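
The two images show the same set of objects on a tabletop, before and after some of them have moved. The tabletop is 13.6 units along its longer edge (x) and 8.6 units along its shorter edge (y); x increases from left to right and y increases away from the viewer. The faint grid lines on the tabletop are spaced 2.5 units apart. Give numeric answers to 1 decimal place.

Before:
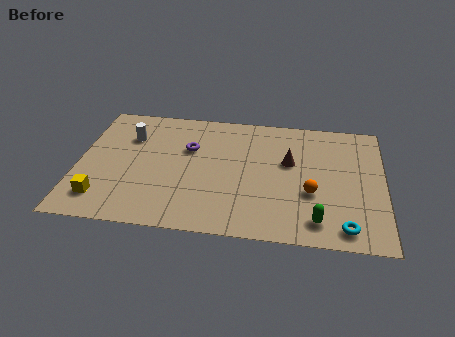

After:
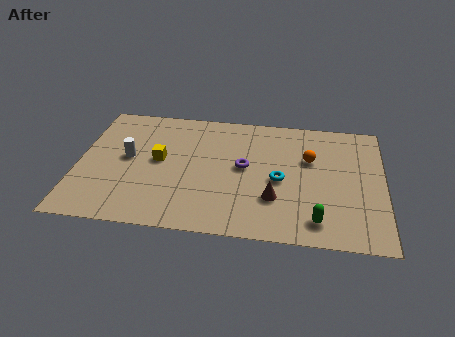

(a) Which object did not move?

the green capsule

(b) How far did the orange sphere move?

2.3

The orange sphere was near (10.4, 3.2) before and (10.3, 5.5) after, so it travelled √(0.1² + 2.3²) ≈ 2.3 units.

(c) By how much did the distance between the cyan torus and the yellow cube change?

-5.3

Before: roughly 10.7 units apart; after: 5.4. That's 5.3 units closer together.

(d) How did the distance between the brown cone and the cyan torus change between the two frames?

-3.5

The distance was about 4.8 in the first image and 1.3 in the second, so they moved 3.5 units closer together.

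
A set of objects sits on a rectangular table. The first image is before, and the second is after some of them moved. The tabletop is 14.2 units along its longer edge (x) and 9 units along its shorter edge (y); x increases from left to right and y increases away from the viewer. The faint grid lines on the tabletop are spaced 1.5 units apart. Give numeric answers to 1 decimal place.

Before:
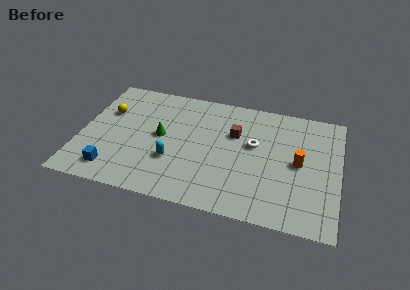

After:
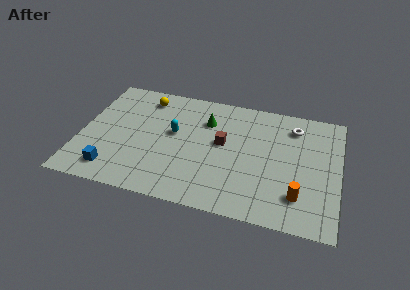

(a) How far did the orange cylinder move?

2.4

From (12.0, 4.5) to (12.1, 2.1), the orange cylinder covered √(0.1² + 2.4²) ≈ 2.4 units.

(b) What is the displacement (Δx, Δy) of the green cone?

(2.4, 1.8)

The green cone started near (4.4, 4.7) and ended near (6.8, 6.5).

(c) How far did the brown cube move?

1.1

The brown cube was near (8.4, 5.9) before and (7.8, 5.0) after, so it travelled √(0.6² + 0.9²) ≈ 1.1 units.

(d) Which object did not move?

the blue cube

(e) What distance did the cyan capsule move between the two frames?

2.1

From (5.2, 3.0) to (5.1, 5.1), the cyan capsule covered √(0.1² + 2.1²) ≈ 2.1 units.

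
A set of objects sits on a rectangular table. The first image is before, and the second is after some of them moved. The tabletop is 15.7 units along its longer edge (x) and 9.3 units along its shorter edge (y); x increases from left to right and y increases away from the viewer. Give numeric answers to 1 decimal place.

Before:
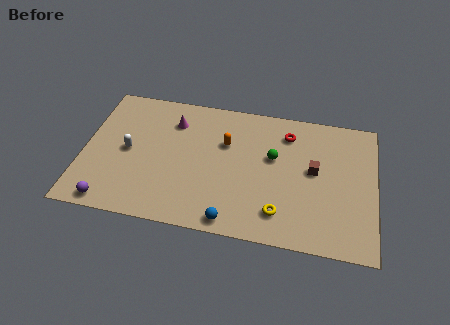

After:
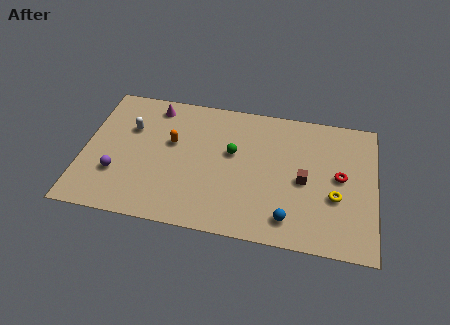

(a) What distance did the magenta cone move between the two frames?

1.4

From (4.7, 7.1) to (3.6, 8.0), the magenta cone covered √(1.1² + 0.9²) ≈ 1.4 units.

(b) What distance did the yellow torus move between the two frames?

3.3

The yellow torus moved from about (10.7, 1.9) to (13.6, 3.5), a distance of √(2.9² + 1.6²) ≈ 3.3.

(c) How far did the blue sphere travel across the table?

3.1

The blue sphere was near (8.2, 0.9) before and (11.2, 1.6) after, so it travelled √(3.0² + 0.7²) ≈ 3.1 units.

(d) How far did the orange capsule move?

2.9

The orange capsule was near (7.6, 6.1) before and (4.7, 5.6) after, so it travelled √(2.9² + 0.5²) ≈ 2.9 units.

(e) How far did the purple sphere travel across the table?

2.0

The purple sphere was near (1.7, 0.9) before and (1.9, 2.9) after, so it travelled √(0.2² + 2.0²) ≈ 2.0 units.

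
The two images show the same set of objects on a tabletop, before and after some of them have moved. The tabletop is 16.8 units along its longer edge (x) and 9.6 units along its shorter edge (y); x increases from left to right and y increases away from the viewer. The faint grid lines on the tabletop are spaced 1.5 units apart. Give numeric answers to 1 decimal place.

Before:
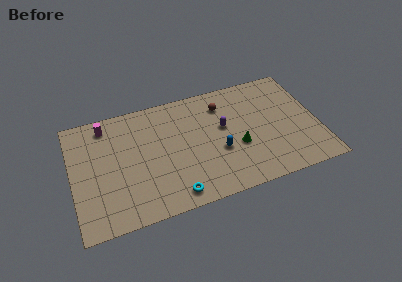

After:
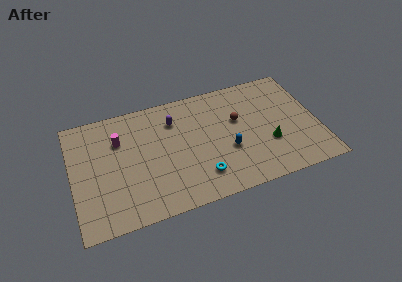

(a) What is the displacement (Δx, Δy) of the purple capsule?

(-3.3, 1.6)

The purple capsule started near (10.4, 5.6) and ended near (7.1, 7.2).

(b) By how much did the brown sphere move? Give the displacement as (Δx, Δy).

(0.9, -1.6)

From the two frames, the brown sphere sits at roughly (10.5, 7.5) before and (11.4, 5.9) after.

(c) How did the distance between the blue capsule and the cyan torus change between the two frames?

-1.6

The distance was about 4.1 in the first image and 2.5 in the second, so they moved 1.6 units closer together.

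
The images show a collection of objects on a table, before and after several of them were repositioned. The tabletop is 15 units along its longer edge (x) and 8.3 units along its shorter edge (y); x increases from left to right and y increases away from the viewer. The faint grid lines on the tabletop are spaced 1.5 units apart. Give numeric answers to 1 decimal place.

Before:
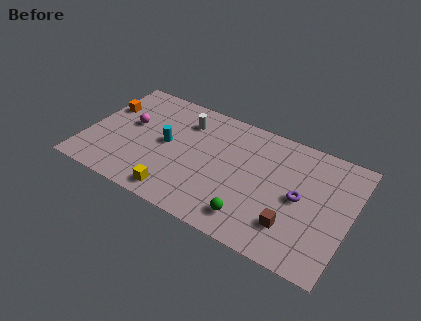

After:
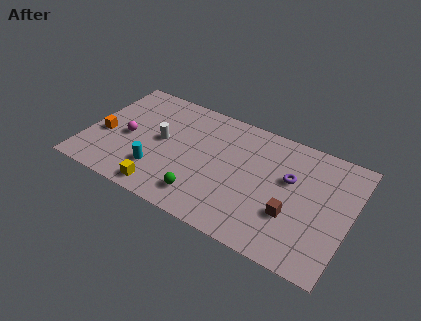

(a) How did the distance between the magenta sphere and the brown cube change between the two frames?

-0.4

They were about 10.1 units apart before and 9.7 after — 0.4 units closer together.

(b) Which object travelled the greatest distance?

the green sphere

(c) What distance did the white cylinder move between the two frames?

2.3

The white cylinder moved from about (5.3, 6.4) to (4.2, 4.4), a distance of √(1.1² + 2.0²) ≈ 2.3.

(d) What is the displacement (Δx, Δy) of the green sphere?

(-2.8, 0.1)

The green sphere was at about (9.8, 1.5) and moved to about (7.0, 1.6).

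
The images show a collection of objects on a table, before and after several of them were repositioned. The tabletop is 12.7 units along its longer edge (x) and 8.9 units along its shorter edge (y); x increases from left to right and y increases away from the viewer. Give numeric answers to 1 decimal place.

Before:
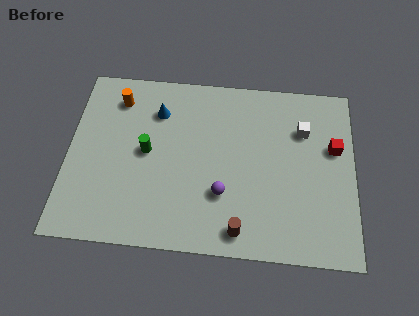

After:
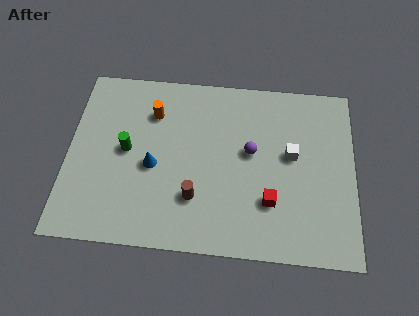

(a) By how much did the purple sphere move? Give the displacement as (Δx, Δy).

(1.2, 2.2)

The purple sphere was at about (6.9, 2.8) and moved to about (8.1, 5.0).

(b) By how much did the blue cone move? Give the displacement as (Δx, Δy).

(-0.1, -2.8)

From the two frames, the blue cone sits at roughly (3.9, 6.7) before and (3.8, 3.9) after.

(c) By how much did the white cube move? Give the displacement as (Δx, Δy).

(-0.5, -1.3)

From the two frames, the white cube sits at roughly (10.4, 6.3) before and (9.9, 5.0) after.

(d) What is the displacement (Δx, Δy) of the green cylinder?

(-0.9, 0.0)

The green cylinder was at about (3.5, 4.6) and moved to about (2.6, 4.6).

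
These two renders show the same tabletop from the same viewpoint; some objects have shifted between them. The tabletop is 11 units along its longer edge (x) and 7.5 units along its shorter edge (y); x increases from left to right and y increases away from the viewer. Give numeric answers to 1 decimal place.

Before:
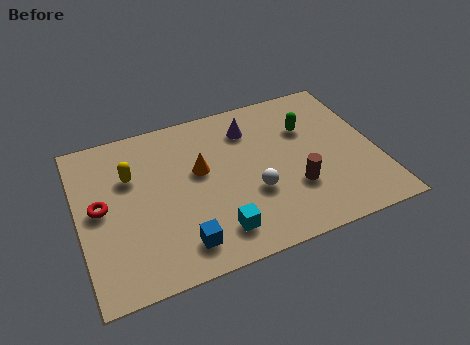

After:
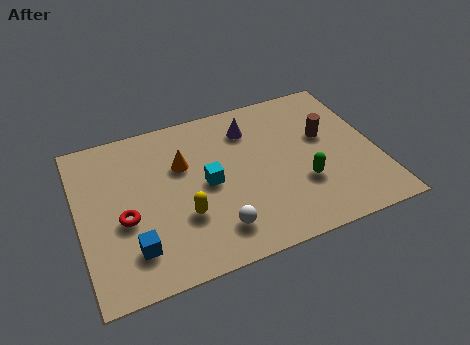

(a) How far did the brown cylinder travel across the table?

2.5

From (7.8, 2.4) to (9.2, 4.5), the brown cylinder covered √(1.4² + 2.1²) ≈ 2.5 units.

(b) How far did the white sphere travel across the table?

1.9

The white sphere moved from about (6.3, 2.7) to (4.8, 1.5), a distance of √(1.5² + 1.2²) ≈ 1.9.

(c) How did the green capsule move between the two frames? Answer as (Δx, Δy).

(-0.5, -2.6)

The green capsule was at about (8.6, 5.1) and moved to about (8.1, 2.5).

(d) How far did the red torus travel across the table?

1.1

From (0.8, 3.9) to (1.6, 3.1), the red torus covered √(0.8² + 0.8²) ≈ 1.1 units.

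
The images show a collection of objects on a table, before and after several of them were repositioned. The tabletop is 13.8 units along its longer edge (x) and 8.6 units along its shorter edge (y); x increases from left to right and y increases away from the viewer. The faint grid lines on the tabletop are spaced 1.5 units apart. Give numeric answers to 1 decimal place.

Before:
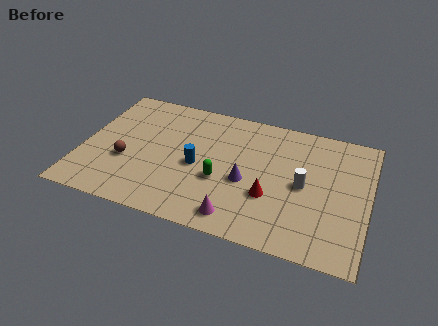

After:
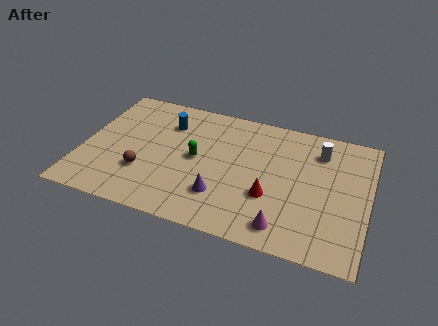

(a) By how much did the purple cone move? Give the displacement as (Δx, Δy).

(-1.1, -1.3)

From the two frames, the purple cone sits at roughly (8.0, 3.6) before and (6.9, 2.3) after.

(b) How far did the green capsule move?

1.7

From (6.8, 3.3) to (5.5, 4.4), the green capsule covered √(1.3² + 1.1²) ≈ 1.7 units.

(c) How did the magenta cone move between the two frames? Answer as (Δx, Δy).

(2.2, 0.1)

The magenta cone was at about (7.8, 1.2) and moved to about (10.0, 1.3).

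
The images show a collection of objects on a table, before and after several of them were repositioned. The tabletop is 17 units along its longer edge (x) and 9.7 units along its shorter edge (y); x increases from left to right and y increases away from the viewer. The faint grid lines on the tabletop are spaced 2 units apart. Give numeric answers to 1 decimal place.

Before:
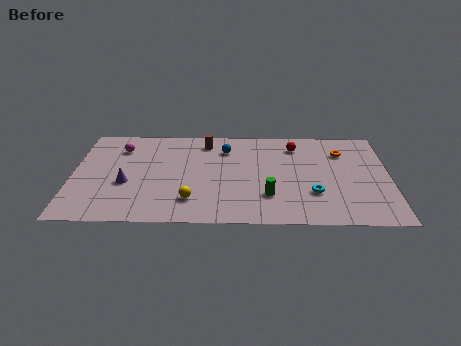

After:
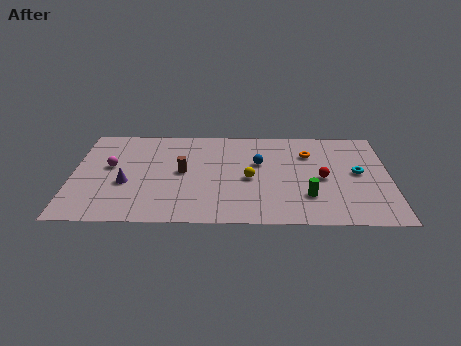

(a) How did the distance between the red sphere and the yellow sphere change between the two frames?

-4.0

They were about 7.9 units apart before and 3.9 after — 4.0 units closer together.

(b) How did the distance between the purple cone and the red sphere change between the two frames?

+0.6

They were about 9.9 units apart before and 10.5 after — 0.6 units further apart.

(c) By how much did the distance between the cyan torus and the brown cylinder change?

+1.7

The distance was about 7.7 in the first image and 9.4 in the second, so they moved 1.7 units further apart.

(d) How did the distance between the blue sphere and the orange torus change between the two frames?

-3.4

Before: roughly 6.3 units apart; after: 2.9. That's 3.4 units closer together.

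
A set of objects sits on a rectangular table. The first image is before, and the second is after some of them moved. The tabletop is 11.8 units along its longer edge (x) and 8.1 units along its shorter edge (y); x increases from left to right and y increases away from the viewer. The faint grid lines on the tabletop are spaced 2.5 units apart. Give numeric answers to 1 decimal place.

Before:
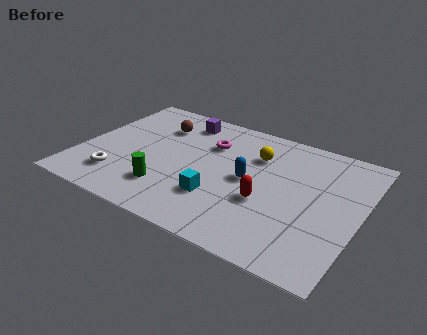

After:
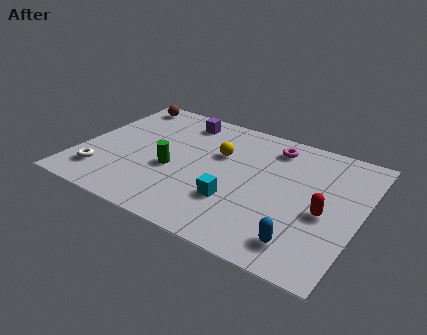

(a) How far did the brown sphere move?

2.1

From (2.9, 6.0) to (1.1, 7.1), the brown sphere covered √(1.8² + 1.1²) ≈ 2.1 units.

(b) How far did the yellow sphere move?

1.6

From (7.2, 5.8) to (5.7, 5.2), the yellow sphere covered √(1.5² + 0.6²) ≈ 1.6 units.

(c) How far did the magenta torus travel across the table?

2.8

The magenta torus moved from about (5.2, 5.7) to (7.8, 6.7), a distance of √(2.6² + 1.0²) ≈ 2.8.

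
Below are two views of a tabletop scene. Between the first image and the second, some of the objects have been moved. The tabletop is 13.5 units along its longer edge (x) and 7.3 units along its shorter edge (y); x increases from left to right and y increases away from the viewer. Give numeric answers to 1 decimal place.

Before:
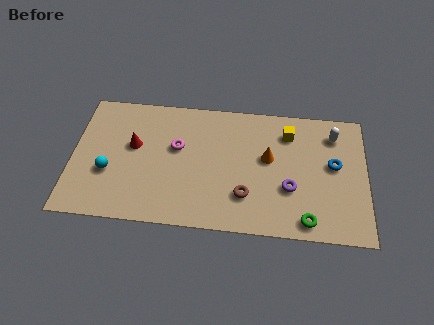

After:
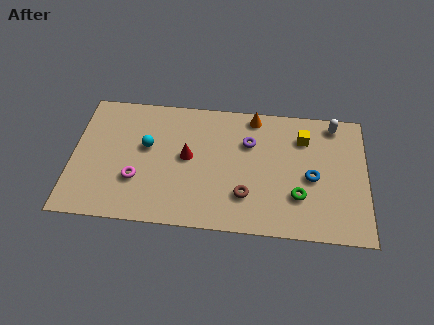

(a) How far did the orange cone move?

2.4

The orange cone was near (9.0, 4.2) before and (8.3, 6.5) after, so it travelled √(0.7² + 2.3²) ≈ 2.4 units.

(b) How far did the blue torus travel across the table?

1.3

From (12.0, 4.1) to (11.0, 3.3), the blue torus covered √(1.0² + 0.8²) ≈ 1.3 units.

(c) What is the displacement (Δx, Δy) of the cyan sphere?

(1.7, 1.6)

The cyan sphere started near (1.7, 2.7) and ended near (3.4, 4.3).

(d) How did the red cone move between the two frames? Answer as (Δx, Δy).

(2.5, -0.4)

The red cone was at about (2.8, 4.3) and moved to about (5.3, 3.9).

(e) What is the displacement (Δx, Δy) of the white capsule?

(0.0, 0.6)

The white capsule was at about (12.0, 5.8) and moved to about (12.0, 6.4).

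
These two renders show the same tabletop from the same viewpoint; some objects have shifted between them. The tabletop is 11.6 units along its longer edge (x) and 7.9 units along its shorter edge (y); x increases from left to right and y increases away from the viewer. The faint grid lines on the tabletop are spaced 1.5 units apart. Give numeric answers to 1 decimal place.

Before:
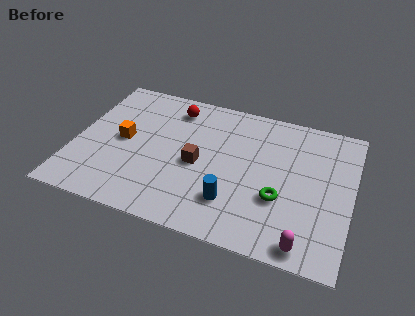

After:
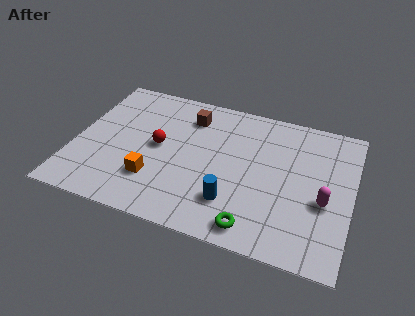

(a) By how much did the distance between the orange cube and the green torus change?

-2.3

They were about 6.8 units apart before and 4.5 after — 2.3 units closer together.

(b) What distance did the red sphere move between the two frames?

2.4

The red sphere was near (3.9, 6.5) before and (3.5, 4.1) after, so it travelled √(0.4² + 2.4²) ≈ 2.4 units.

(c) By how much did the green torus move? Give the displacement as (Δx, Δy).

(-0.9, -1.8)

The green torus started near (8.7, 2.8) and ended near (7.8, 1.0).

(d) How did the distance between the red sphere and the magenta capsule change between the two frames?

-1.2

Before: roughly 8.3 units apart; after: 7.1. That's 1.2 units closer together.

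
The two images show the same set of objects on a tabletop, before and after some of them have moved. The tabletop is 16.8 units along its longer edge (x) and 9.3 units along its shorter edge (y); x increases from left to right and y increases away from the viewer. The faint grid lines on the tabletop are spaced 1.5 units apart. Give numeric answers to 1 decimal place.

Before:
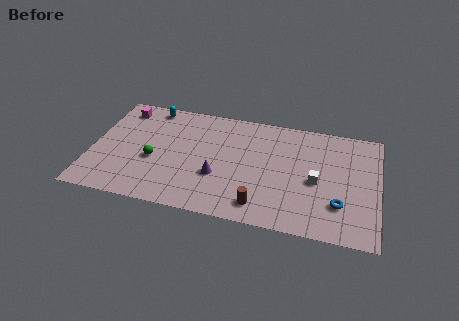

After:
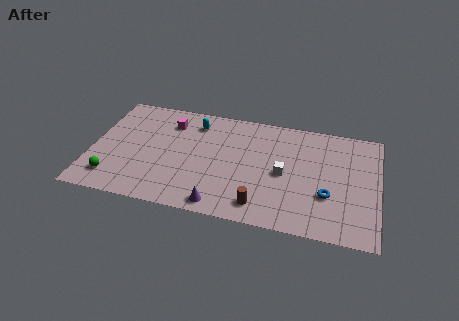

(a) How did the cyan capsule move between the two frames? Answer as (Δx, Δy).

(2.7, -0.8)

The cyan capsule started near (3.2, 8.3) and ended near (5.9, 7.5).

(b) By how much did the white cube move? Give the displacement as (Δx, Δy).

(-1.9, 0.2)

The white cube started near (13.2, 4.2) and ended near (11.3, 4.4).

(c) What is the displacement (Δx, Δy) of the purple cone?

(0.3, -2.3)

The purple cone started near (7.5, 3.3) and ended near (7.8, 1.0).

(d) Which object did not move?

the brown cylinder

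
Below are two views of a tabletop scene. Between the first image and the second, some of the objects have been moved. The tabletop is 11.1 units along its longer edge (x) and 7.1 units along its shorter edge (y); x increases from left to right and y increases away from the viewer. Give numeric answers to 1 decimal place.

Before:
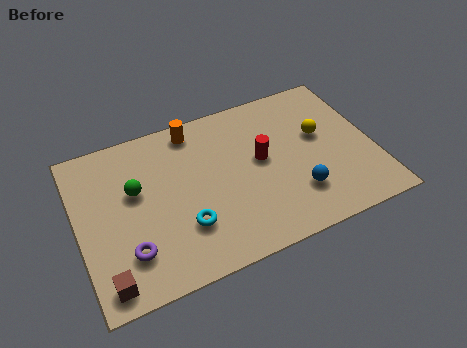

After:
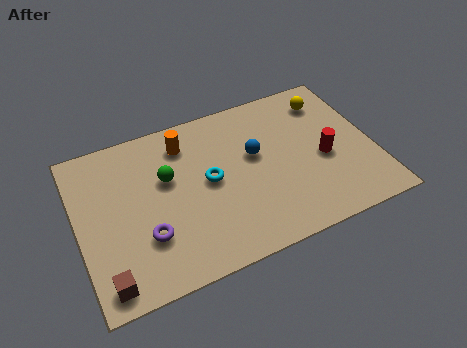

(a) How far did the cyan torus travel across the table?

1.9

The cyan torus was near (3.8, 2.1) before and (4.9, 3.7) after, so it travelled √(1.1² + 1.6²) ≈ 1.9 units.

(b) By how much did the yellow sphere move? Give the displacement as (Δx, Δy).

(0.5, 1.5)

From the two frames, the yellow sphere sits at roughly (9.2, 4.2) before and (9.7, 5.7) after.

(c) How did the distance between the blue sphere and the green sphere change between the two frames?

-3.0

The distance was about 6.3 in the first image and 3.3 in the second, so they moved 3.0 units closer together.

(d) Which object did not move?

the brown cube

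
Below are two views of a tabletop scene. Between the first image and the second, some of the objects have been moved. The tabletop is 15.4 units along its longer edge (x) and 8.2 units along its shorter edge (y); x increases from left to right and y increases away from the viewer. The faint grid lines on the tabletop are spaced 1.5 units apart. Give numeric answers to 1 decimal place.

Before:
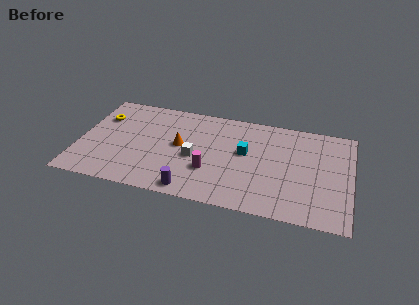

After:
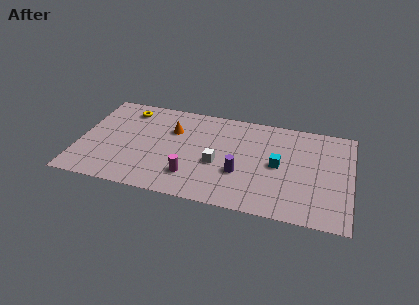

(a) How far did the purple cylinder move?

3.3

The purple cylinder was near (6.6, 0.9) before and (9.2, 2.9) after, so it travelled √(2.6² + 2.0²) ≈ 3.3 units.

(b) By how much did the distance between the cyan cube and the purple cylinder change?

-2.3

They were about 4.7 units apart before and 2.4 after — 2.3 units closer together.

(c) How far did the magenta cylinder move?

1.2

The magenta cylinder was near (7.5, 2.7) before and (6.5, 2.0) after, so it travelled √(1.0² + 0.7²) ≈ 1.2 units.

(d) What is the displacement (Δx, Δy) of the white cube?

(1.3, -0.2)

From the two frames, the white cube sits at roughly (6.6, 3.6) before and (7.9, 3.4) after.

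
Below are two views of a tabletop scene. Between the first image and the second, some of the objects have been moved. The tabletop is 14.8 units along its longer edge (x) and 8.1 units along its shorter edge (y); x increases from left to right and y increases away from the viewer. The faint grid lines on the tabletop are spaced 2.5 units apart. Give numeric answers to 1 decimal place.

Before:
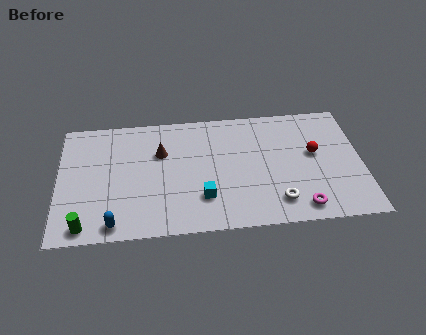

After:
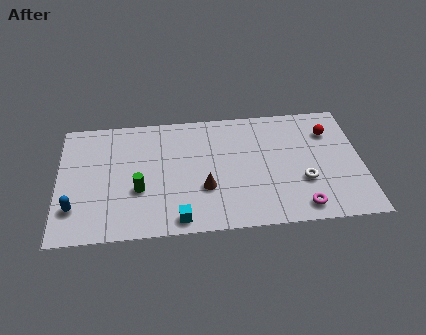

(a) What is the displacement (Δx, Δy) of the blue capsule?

(-1.9, 1.2)

The blue capsule was at about (2.7, 0.9) and moved to about (0.8, 2.1).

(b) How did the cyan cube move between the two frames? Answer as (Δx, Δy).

(-1.2, -1.3)

The cyan cube was at about (7.0, 2.2) and moved to about (5.8, 0.9).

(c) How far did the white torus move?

1.8

The white torus was near (10.6, 1.6) before and (11.9, 2.8) after, so it travelled √(1.3² + 1.2²) ≈ 1.8 units.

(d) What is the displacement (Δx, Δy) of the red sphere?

(0.8, 1.4)

The red sphere started near (12.5, 4.6) and ended near (13.3, 6.0).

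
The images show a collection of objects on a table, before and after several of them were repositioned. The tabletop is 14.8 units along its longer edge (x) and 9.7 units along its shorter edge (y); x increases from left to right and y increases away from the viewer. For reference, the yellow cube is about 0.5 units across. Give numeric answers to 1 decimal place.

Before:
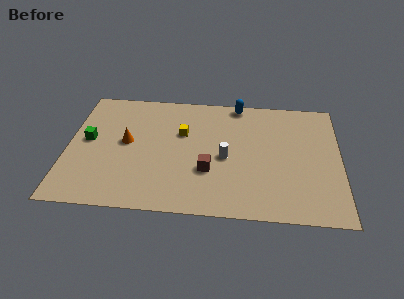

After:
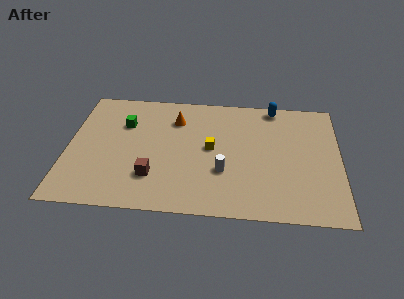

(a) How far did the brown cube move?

3.1

The brown cube was near (7.7, 3.3) before and (4.7, 2.6) after, so it travelled √(3.0² + 0.7²) ≈ 3.1 units.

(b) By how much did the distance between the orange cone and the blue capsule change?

-1.4

They were about 7.0 units apart before and 5.6 after — 1.4 units closer together.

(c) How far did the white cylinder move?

1.1

The white cylinder moved from about (8.6, 4.4) to (8.5, 3.3), a distance of √(0.1² + 1.1²) ≈ 1.1.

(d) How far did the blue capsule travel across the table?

2.0

The blue capsule moved from about (9.2, 8.9) to (11.2, 8.8), a distance of √(2.0² + 0.1²) ≈ 2.0.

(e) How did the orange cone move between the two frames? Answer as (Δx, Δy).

(2.6, 2.1)

The orange cone started near (3.2, 5.2) and ended near (5.8, 7.3).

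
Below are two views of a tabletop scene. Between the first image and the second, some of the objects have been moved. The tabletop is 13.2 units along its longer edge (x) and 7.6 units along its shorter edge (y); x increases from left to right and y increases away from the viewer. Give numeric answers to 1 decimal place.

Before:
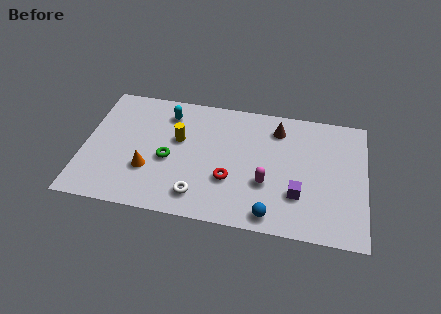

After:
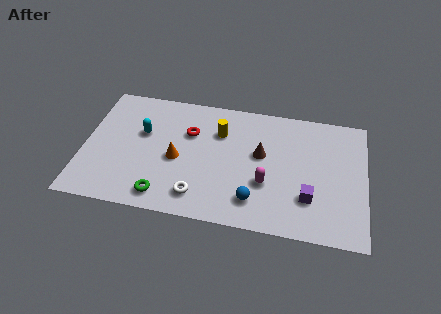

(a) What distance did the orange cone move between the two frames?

1.6

The orange cone moved from about (3.1, 2.5) to (4.4, 3.4), a distance of √(1.3² + 0.9²) ≈ 1.6.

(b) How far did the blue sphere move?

1.1

The blue sphere was near (8.9, 0.9) before and (8.1, 1.6) after, so it travelled √(0.8² + 0.7²) ≈ 1.1 units.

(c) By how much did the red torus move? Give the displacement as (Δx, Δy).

(-2.0, 2.5)

From the two frames, the red torus sits at roughly (6.9, 2.6) before and (4.9, 5.1) after.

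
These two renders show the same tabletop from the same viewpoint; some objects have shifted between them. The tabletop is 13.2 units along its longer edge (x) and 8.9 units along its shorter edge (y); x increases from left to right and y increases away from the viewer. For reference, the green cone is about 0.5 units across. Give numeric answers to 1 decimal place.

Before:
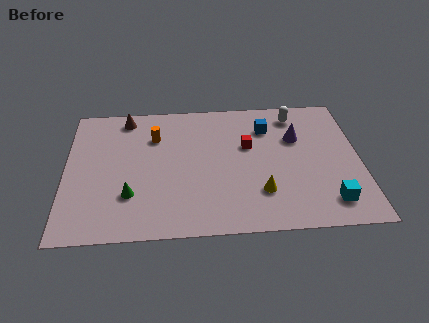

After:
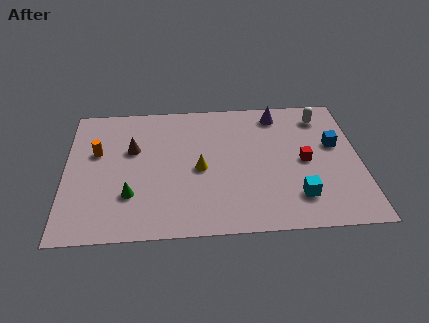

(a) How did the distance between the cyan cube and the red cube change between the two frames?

-2.9

The distance was about 5.2 in the first image and 2.3 in the second, so they moved 2.9 units closer together.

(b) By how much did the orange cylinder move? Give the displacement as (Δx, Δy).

(-2.6, -0.9)

The orange cylinder was at about (4.0, 6.4) and moved to about (1.4, 5.5).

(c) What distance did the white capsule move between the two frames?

1.2

The white capsule moved from about (10.4, 7.5) to (11.6, 7.3), a distance of √(1.2² + 0.2²) ≈ 1.2.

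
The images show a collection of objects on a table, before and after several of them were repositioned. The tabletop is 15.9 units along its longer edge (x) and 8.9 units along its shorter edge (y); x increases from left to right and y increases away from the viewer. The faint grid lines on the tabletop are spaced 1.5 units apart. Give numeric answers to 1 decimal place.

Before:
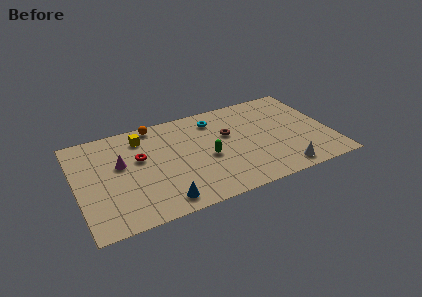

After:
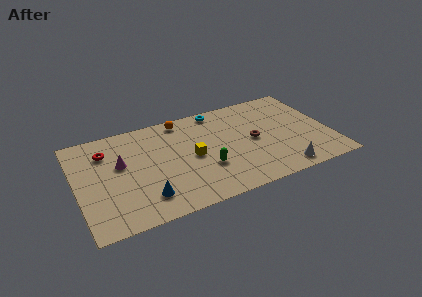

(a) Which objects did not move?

the white cone and the magenta cone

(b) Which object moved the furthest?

the yellow cube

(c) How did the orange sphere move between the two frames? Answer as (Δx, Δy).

(1.7, -0.2)

From the two frames, the orange sphere sits at roughly (5.2, 8.1) before and (6.9, 7.9) after.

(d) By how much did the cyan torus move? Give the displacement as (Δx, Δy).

(0.3, 0.8)

The cyan torus was at about (8.9, 7.2) and moved to about (9.2, 8.0).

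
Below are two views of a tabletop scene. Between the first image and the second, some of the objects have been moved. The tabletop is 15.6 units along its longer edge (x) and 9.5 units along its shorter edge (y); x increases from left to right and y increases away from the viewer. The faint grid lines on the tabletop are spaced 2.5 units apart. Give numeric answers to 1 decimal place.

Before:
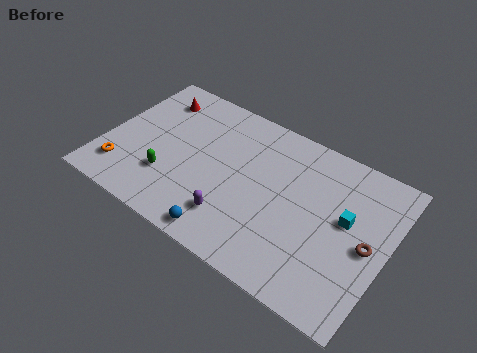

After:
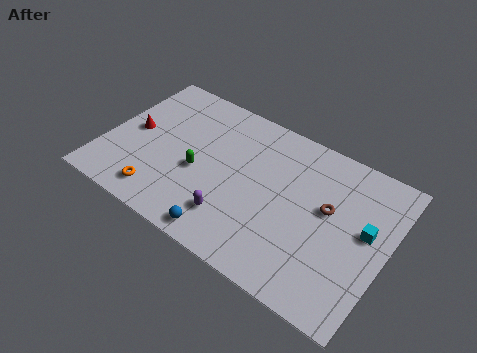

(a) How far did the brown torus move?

2.5

The brown torus was near (14.6, 4.5) before and (12.3, 5.5) after, so it travelled √(2.3² + 1.0²) ≈ 2.5 units.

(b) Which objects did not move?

the purple capsule and the blue sphere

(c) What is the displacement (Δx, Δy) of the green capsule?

(1.5, 1.2)

The green capsule was at about (3.8, 2.8) and moved to about (5.3, 4.0).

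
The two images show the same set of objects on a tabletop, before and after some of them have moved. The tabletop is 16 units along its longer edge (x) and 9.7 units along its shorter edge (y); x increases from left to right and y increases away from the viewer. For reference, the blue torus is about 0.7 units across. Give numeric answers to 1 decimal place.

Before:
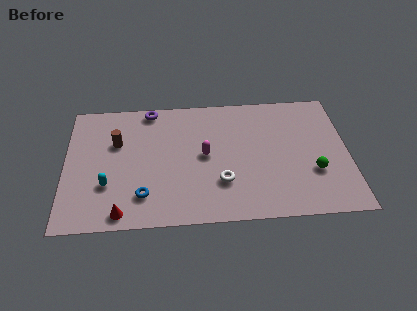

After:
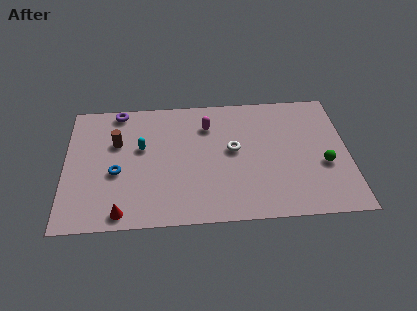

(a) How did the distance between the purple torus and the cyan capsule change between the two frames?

-2.9

The distance was about 6.2 in the first image and 3.3 in the second, so they moved 2.9 units closer together.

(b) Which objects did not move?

the brown cylinder and the red cone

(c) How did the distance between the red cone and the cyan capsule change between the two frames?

+2.7

Before: roughly 2.2 units apart; after: 4.9. That's 2.7 units further apart.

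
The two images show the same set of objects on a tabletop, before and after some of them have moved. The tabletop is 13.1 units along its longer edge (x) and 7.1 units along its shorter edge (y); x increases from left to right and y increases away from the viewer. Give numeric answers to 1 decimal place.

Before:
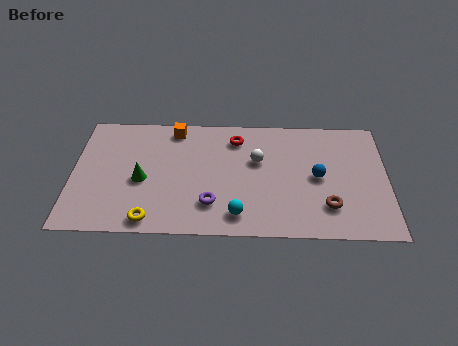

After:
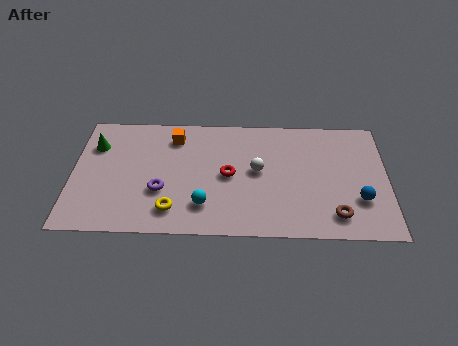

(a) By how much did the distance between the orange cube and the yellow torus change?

-1.2

Before: roughly 5.5 units apart; after: 4.3. That's 1.2 units closer together.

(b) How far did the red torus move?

2.2

The red torus was near (6.8, 5.7) before and (6.5, 3.5) after, so it travelled √(0.3² + 2.2²) ≈ 2.2 units.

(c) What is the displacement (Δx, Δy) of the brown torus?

(0.3, -0.5)

The brown torus was at about (10.6, 1.8) and moved to about (10.9, 1.3).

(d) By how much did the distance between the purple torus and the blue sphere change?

+3.5

Before: roughly 4.7 units apart; after: 8.2. That's 3.5 units further apart.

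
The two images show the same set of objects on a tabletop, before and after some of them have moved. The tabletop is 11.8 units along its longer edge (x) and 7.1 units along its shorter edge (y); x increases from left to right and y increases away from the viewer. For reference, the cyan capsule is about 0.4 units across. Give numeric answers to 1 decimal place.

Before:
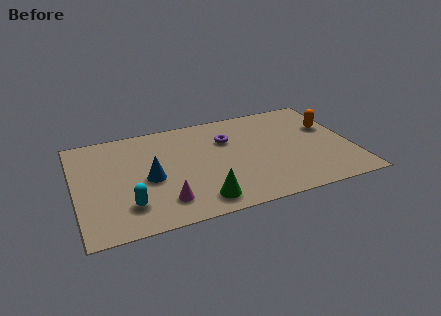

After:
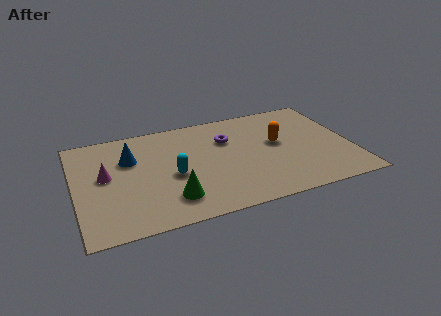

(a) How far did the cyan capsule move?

2.4

From (2.1, 1.7) to (4.1, 3.1), the cyan capsule covered √(2.0² + 1.4²) ≈ 2.4 units.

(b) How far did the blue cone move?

1.7

From (3.1, 3.2) to (2.4, 4.8), the blue cone covered √(0.7² + 1.6²) ≈ 1.7 units.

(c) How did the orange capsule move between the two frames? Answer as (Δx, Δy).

(-2.3, -0.5)

From the two frames, the orange capsule sits at roughly (11.0, 4.5) before and (8.7, 4.0) after.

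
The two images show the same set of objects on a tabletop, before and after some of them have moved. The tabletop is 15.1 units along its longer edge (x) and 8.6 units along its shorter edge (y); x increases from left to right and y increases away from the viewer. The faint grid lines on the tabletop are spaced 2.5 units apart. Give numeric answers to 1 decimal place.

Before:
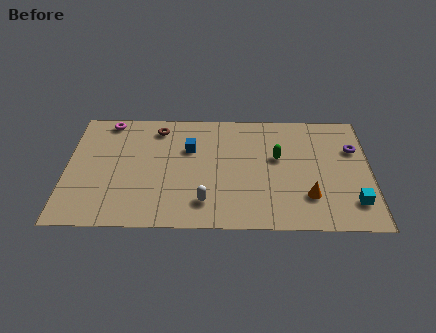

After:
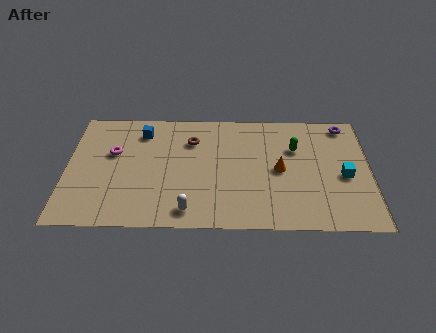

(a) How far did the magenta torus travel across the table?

2.4

From (2.0, 7.7) to (2.3, 5.3), the magenta torus covered √(0.3² + 2.4²) ≈ 2.4 units.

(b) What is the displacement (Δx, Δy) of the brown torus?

(1.7, -0.9)

From the two frames, the brown torus sits at roughly (4.5, 7.2) before and (6.2, 6.3) after.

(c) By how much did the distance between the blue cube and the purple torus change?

+2.0

Before: roughly 8.2 units apart; after: 10.2. That's 2.0 units further apart.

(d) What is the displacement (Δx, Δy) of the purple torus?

(-0.4, 1.8)

The purple torus started near (14.3, 5.8) and ended near (13.9, 7.6).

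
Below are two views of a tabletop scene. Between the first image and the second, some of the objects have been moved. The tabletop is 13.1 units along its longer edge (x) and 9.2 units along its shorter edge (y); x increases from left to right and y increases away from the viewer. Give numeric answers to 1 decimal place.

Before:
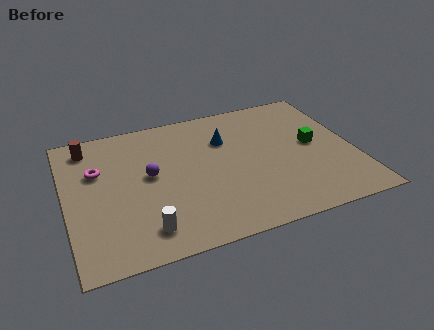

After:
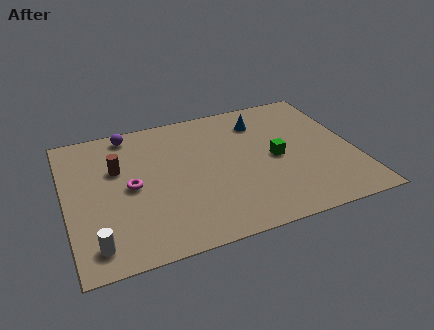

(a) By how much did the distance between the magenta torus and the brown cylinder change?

-0.3

Before: roughly 1.8 units apart; after: 1.5. That's 0.3 units closer together.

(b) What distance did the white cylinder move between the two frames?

2.2

The white cylinder was near (3.3, 1.6) before and (1.1, 1.4) after, so it travelled √(2.2² + 0.2²) ≈ 2.2 units.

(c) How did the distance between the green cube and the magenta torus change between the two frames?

-3.3

The distance was about 9.9 in the first image and 6.6 in the second, so they moved 3.3 units closer together.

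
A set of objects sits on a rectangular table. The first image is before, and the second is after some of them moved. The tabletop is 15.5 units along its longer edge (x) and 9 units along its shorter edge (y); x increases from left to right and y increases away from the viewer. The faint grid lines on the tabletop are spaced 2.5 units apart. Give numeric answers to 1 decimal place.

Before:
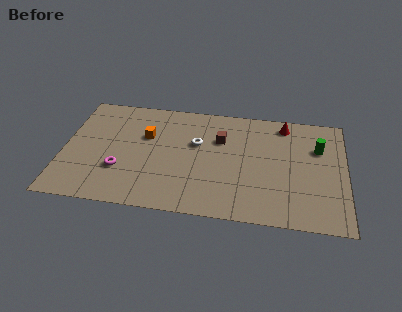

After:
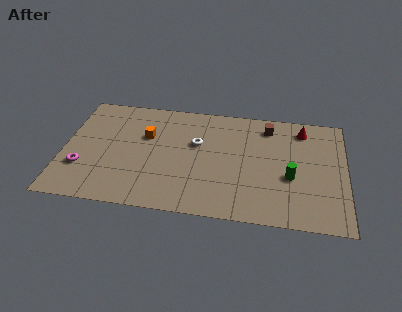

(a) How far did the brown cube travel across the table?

3.0

The brown cube was near (8.6, 6.1) before and (11.2, 7.5) after, so it travelled √(2.6² + 1.4²) ≈ 3.0 units.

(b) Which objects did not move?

the white torus and the orange cube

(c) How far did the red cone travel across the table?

1.0

From (12.1, 7.8) to (13.1, 7.5), the red cone covered √(1.0² + 0.3²) ≈ 1.0 units.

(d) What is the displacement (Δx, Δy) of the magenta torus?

(-2.1, -0.1)

The magenta torus was at about (3.2, 2.9) and moved to about (1.1, 2.8).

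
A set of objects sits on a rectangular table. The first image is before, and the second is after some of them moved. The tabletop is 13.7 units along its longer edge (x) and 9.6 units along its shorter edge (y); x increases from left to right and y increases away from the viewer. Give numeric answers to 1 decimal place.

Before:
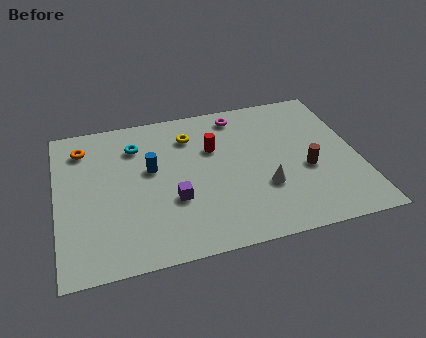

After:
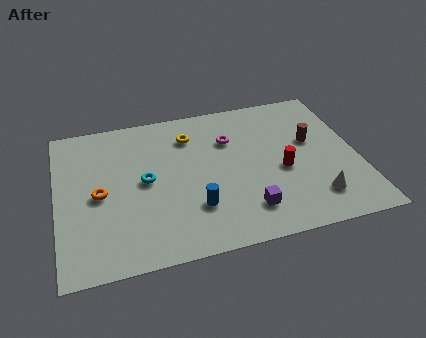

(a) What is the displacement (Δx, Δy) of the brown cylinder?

(0.4, 1.8)

From the two frames, the brown cylinder sits at roughly (11.3, 3.9) before and (11.7, 5.7) after.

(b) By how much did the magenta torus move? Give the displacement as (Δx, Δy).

(-0.5, -1.6)

The magenta torus was at about (8.5, 8.3) and moved to about (8.0, 6.7).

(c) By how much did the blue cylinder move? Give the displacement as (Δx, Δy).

(1.8, -2.9)

The blue cylinder was at about (4.3, 5.6) and moved to about (6.1, 2.7).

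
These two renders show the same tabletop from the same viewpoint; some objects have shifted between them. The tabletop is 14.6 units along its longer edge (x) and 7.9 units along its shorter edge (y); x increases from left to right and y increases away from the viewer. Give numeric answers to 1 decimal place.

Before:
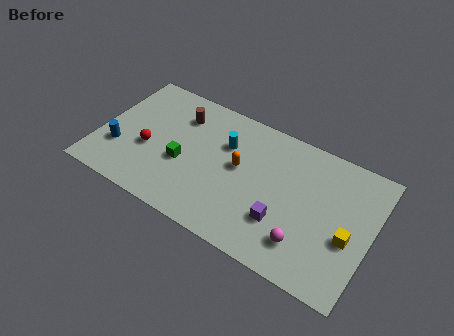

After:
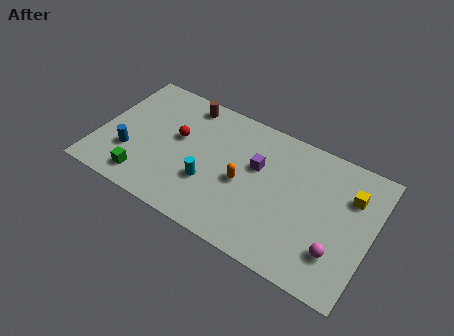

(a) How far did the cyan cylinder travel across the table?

2.7

The cyan cylinder moved from about (6.6, 5.4) to (6.1, 2.7), a distance of √(0.5² + 2.7²) ≈ 2.7.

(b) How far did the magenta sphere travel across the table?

1.6

The magenta sphere was near (11.4, 1.8) before and (13.0, 2.1) after, so it travelled √(1.6² + 0.3²) ≈ 1.6 units.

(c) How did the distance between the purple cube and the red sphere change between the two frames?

-3.1

Before: roughly 7.4 units apart; after: 4.3. That's 3.1 units closer together.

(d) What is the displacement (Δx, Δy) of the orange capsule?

(0.3, -0.8)

The orange capsule was at about (7.5, 4.4) and moved to about (7.8, 3.6).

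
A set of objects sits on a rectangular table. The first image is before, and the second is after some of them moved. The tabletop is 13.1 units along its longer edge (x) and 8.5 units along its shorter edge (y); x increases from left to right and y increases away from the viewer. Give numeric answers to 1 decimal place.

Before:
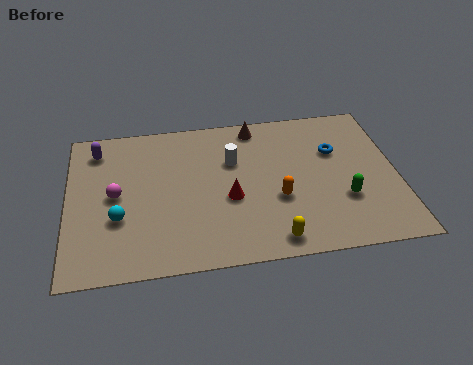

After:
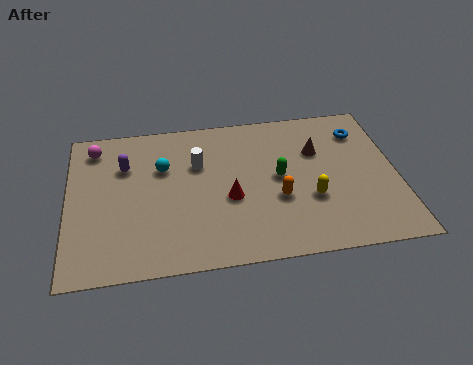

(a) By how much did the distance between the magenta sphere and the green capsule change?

-1.3

They were about 9.1 units apart before and 7.8 after — 1.3 units closer together.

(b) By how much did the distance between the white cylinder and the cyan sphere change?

-3.9

The distance was about 5.3 in the first image and 1.4 in the second, so they moved 3.9 units closer together.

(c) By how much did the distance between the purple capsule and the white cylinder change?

-2.7

They were about 5.6 units apart before and 2.9 after — 2.7 units closer together.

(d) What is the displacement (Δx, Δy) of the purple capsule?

(1.1, -1.1)

The purple capsule was at about (1.2, 7.0) and moved to about (2.3, 5.9).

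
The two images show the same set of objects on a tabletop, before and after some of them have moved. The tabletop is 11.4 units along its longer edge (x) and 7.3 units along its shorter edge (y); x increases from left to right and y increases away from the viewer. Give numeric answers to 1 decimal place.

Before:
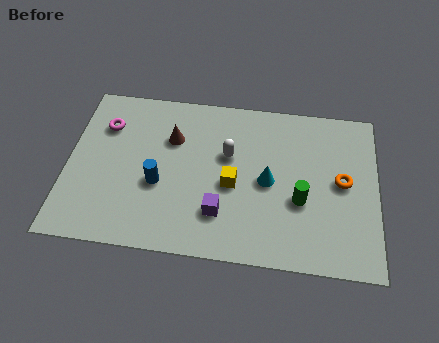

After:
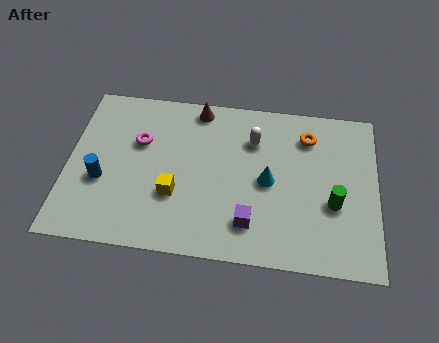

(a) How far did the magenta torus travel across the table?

1.4

The magenta torus was near (1.3, 5.3) before and (2.6, 4.7) after, so it travelled √(1.3² + 0.6²) ≈ 1.4 units.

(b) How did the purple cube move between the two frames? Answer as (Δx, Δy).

(1.1, -0.3)

From the two frames, the purple cube sits at roughly (5.7, 1.9) before and (6.8, 1.6) after.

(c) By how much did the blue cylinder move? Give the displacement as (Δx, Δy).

(-2.1, -0.1)

From the two frames, the blue cylinder sits at roughly (3.4, 2.9) before and (1.3, 2.8) after.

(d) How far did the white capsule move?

1.2

The white capsule moved from about (5.9, 4.5) to (6.8, 5.3), a distance of √(0.9² + 0.8²) ≈ 1.2.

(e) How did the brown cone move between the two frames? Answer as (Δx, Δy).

(0.9, 1.5)

The brown cone started near (3.8, 5.0) and ended near (4.7, 6.5).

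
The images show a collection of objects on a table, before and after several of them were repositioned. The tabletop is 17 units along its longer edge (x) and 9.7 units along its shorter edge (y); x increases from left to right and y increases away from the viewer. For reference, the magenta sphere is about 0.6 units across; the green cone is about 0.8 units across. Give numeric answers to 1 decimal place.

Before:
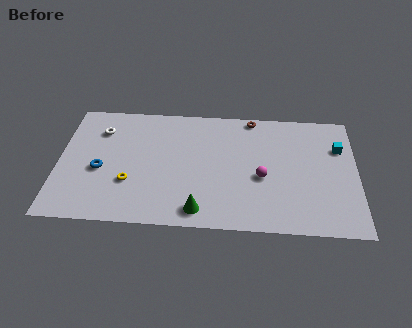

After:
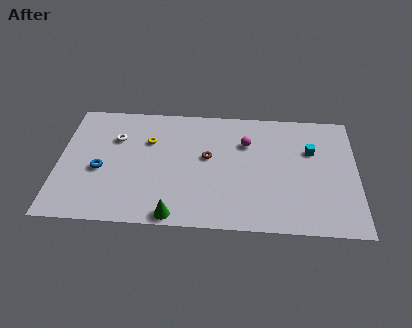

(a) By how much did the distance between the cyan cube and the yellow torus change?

-3.1

The distance was about 12.4 in the first image and 9.3 in the second, so they moved 3.1 units closer together.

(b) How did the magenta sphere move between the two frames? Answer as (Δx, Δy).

(-0.9, 2.7)

The magenta sphere was at about (11.6, 4.1) and moved to about (10.7, 6.8).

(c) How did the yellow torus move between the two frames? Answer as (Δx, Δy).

(1.0, 3.4)

From the two frames, the yellow torus sits at roughly (4.1, 3.2) before and (5.1, 6.6) after.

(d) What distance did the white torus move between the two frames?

1.1

The white torus was near (2.3, 7.3) before and (3.2, 6.7) after, so it travelled √(0.9² + 0.6²) ≈ 1.1 units.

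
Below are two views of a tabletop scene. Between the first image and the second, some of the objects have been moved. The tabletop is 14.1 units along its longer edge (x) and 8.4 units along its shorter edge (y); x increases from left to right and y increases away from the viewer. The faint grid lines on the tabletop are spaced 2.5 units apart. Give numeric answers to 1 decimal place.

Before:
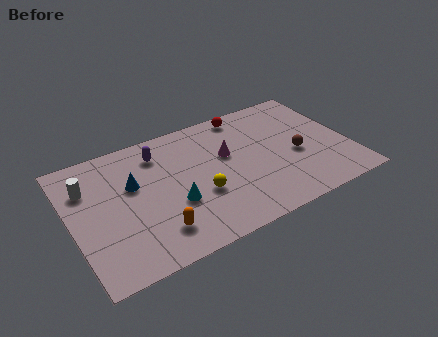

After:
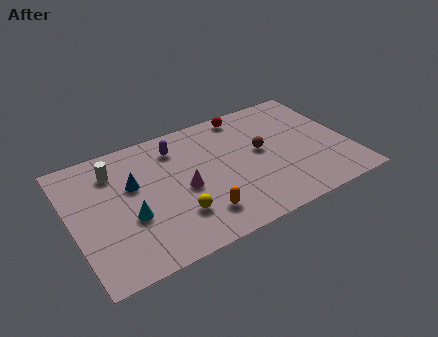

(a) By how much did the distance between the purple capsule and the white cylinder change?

-0.6

The distance was about 3.8 in the first image and 3.2 in the second, so they moved 0.6 units closer together.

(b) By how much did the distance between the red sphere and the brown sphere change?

-1.5

The distance was about 4.4 in the first image and 2.9 in the second, so they moved 1.5 units closer together.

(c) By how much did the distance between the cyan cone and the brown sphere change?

+0.6

They were about 6.4 units apart before and 7.0 after — 0.6 units further apart.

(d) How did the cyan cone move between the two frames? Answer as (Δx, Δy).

(-2.2, 0.1)

The cyan cone started near (5.0, 3.1) and ended near (2.8, 3.2).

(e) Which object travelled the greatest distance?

the magenta cone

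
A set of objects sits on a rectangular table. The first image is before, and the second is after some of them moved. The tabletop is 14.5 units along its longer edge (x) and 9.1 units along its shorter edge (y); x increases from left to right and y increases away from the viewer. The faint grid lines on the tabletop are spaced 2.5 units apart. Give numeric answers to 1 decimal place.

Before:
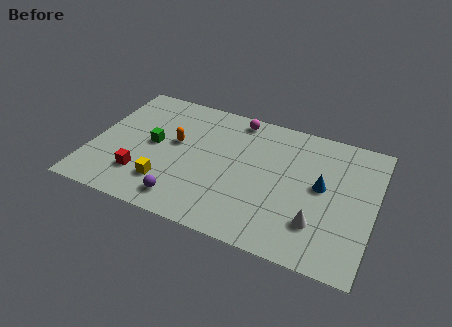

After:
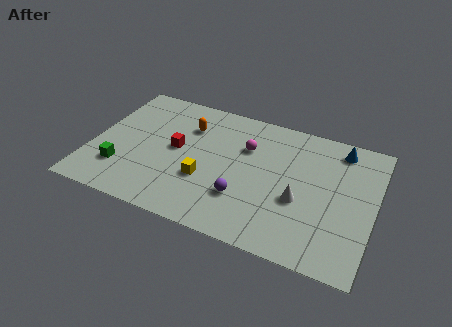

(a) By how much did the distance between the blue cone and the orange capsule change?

+0.3

The distance was about 7.6 in the first image and 7.9 in the second, so they moved 0.3 units further apart.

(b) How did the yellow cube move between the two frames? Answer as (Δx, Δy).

(1.9, 1.0)

The yellow cube was at about (4.1, 2.2) and moved to about (6.0, 3.2).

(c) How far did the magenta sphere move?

2.0

The magenta sphere was near (7.1, 8.1) before and (7.8, 6.2) after, so it travelled √(0.7² + 1.9²) ≈ 2.0 units.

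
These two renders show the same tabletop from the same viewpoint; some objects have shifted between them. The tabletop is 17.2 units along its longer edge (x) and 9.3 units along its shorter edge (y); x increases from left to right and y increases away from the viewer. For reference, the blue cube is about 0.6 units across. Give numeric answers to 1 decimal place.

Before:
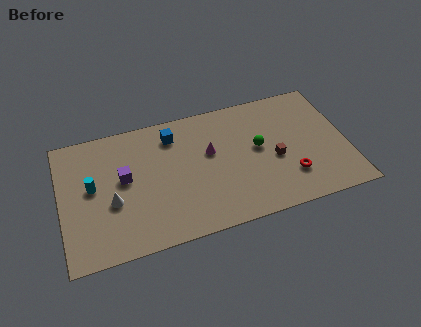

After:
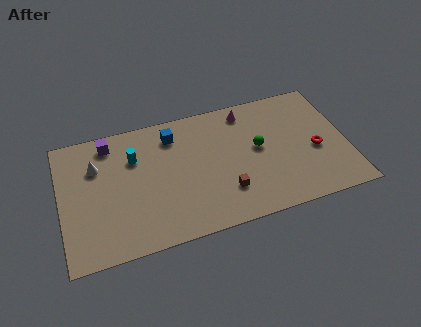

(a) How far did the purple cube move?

2.9

From (3.8, 5.2) to (3.1, 8.0), the purple cube covered √(0.7² + 2.8²) ≈ 2.9 units.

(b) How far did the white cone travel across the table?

2.9

The white cone was near (3.0, 3.7) before and (2.2, 6.5) after, so it travelled √(0.8² + 2.8²) ≈ 2.9 units.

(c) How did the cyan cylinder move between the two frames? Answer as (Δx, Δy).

(2.6, 1.4)

The cyan cylinder was at about (1.9, 5.1) and moved to about (4.5, 6.5).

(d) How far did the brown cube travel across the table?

3.4

From (12.8, 4.0) to (9.7, 2.5), the brown cube covered √(3.1² + 1.5²) ≈ 3.4 units.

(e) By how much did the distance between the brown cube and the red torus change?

+4.1

They were about 1.7 units apart before and 5.8 after — 4.1 units further apart.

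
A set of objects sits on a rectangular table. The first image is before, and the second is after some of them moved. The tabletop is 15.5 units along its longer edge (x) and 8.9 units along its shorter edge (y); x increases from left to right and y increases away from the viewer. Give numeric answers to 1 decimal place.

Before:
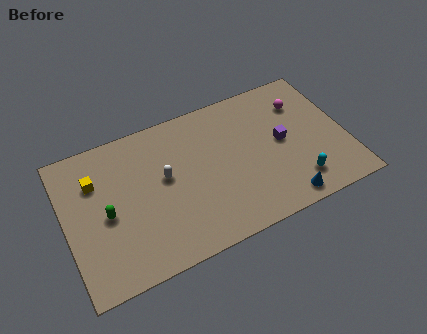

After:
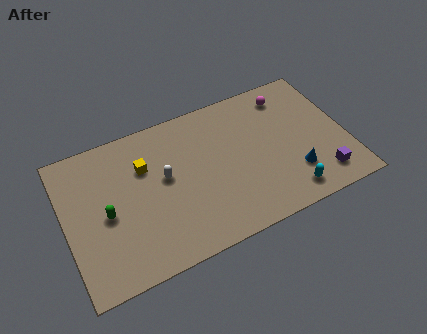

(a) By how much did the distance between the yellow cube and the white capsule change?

-2.4

Before: roughly 3.9 units apart; after: 1.5. That's 2.4 units closer together.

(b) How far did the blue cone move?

1.6

From (11.6, 1.0) to (12.4, 2.4), the blue cone covered √(0.8² + 1.4²) ≈ 1.6 units.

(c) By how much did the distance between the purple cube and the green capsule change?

+2.1

Before: roughly 9.8 units apart; after: 11.9. That's 2.1 units further apart.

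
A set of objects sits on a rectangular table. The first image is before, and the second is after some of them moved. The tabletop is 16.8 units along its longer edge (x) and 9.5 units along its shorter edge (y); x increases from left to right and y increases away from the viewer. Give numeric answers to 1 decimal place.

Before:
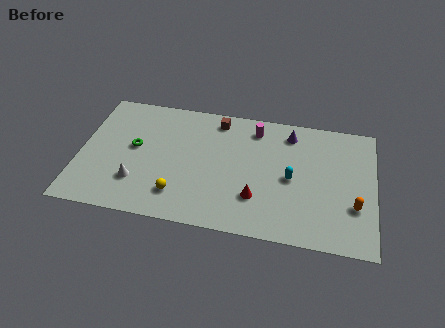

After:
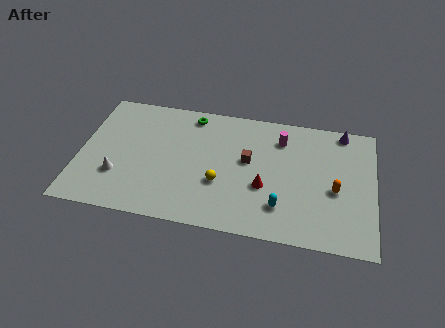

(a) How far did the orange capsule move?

1.5

The orange capsule was near (15.7, 3.1) before and (14.6, 4.1) after, so it travelled √(1.1² + 1.0²) ≈ 1.5 units.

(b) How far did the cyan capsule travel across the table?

2.3

From (12.1, 4.5) to (11.6, 2.3), the cyan capsule covered √(0.5² + 2.2²) ≈ 2.3 units.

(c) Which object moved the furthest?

the green torus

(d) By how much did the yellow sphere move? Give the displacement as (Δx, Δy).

(2.3, 1.3)

The yellow sphere was at about (5.8, 2.1) and moved to about (8.1, 3.4).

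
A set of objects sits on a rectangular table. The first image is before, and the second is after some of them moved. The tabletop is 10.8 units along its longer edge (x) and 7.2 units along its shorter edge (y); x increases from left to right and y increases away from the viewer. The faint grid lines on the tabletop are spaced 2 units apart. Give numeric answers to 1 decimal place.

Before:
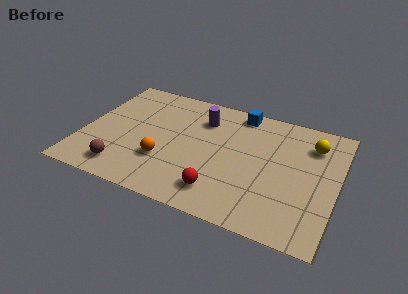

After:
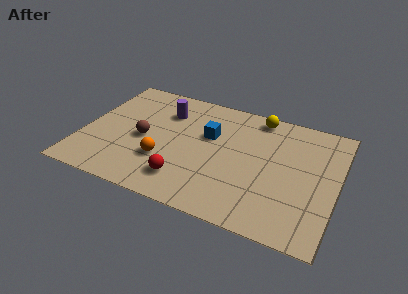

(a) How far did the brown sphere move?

2.2

The brown sphere was near (2.0, 1.2) before and (2.6, 3.3) after, so it travelled √(0.6² + 2.1²) ≈ 2.2 units.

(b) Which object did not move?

the orange sphere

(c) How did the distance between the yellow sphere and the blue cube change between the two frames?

-0.6

Before: roughly 3.3 units apart; after: 2.7. That's 0.6 units closer together.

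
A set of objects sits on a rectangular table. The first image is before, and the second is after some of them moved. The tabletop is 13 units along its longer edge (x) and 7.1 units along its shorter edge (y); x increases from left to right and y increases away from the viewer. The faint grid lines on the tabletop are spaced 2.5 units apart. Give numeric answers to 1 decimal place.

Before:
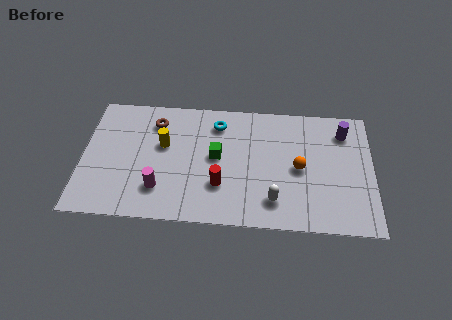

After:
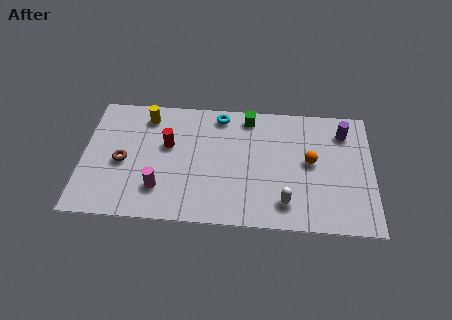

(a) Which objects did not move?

the purple cylinder and the magenta cylinder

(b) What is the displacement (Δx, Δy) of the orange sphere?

(0.5, 0.4)

The orange sphere started near (9.7, 3.4) and ended near (10.2, 3.8).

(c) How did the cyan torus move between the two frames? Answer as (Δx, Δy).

(0.1, 0.5)

The cyan torus started near (6.0, 5.7) and ended near (6.1, 6.2).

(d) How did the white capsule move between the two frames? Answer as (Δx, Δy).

(0.5, -0.1)

From the two frames, the white capsule sits at roughly (8.6, 1.5) before and (9.1, 1.4) after.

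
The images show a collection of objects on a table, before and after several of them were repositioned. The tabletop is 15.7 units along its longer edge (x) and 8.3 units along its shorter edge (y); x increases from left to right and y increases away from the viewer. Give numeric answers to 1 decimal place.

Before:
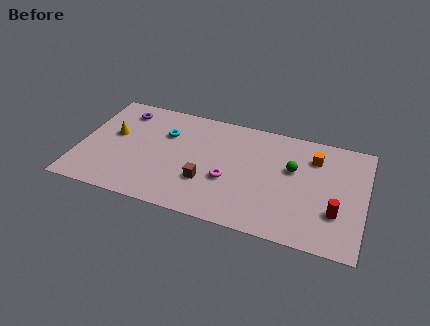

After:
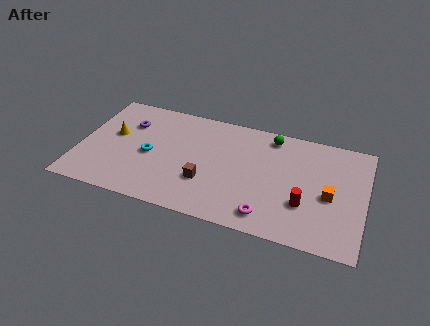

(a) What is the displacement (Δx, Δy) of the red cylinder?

(-1.7, 0.1)

From the two frames, the red cylinder sits at roughly (14.2, 2.6) before and (12.5, 2.7) after.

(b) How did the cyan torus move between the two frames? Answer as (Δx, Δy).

(-0.7, -1.9)

The cyan torus started near (4.6, 5.7) and ended near (3.9, 3.8).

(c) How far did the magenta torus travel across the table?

3.0

The magenta torus was near (8.3, 3.2) before and (10.6, 1.3) after, so it travelled √(2.3² + 1.9²) ≈ 3.0 units.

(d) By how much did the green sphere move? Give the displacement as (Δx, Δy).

(-1.3, 2.1)

The green sphere started near (11.7, 5.1) and ended near (10.4, 7.2).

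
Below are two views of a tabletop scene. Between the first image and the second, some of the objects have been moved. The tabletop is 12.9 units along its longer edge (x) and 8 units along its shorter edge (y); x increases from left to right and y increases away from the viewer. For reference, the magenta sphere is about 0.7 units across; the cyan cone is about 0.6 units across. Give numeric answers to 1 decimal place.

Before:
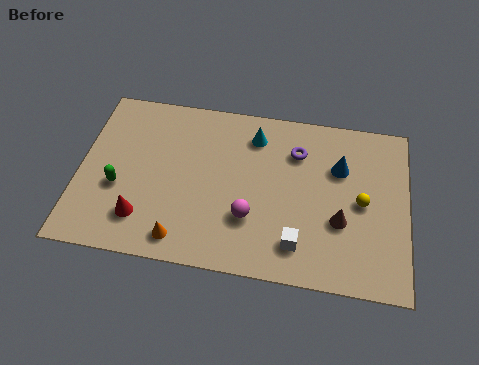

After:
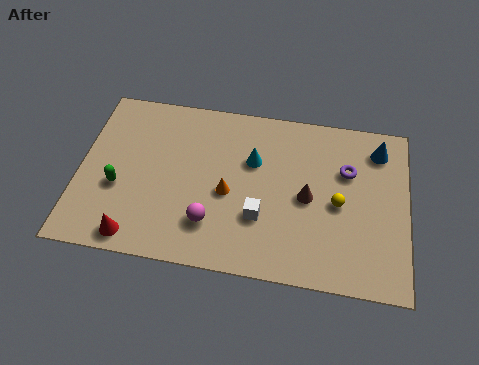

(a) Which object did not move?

the green capsule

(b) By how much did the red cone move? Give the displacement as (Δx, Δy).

(-0.2, -0.9)

From the two frames, the red cone sits at roughly (2.6, 1.8) before and (2.4, 0.9) after.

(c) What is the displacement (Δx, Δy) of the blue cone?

(1.5, 1.1)

The blue cone was at about (10.2, 5.4) and moved to about (11.7, 6.5).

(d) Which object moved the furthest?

the orange cone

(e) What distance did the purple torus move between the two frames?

2.1

From (8.5, 5.9) to (10.5, 5.3), the purple torus covered √(2.0² + 0.6²) ≈ 2.1 units.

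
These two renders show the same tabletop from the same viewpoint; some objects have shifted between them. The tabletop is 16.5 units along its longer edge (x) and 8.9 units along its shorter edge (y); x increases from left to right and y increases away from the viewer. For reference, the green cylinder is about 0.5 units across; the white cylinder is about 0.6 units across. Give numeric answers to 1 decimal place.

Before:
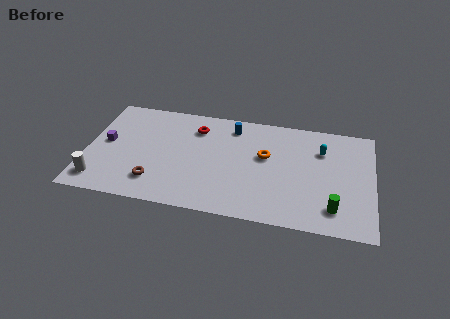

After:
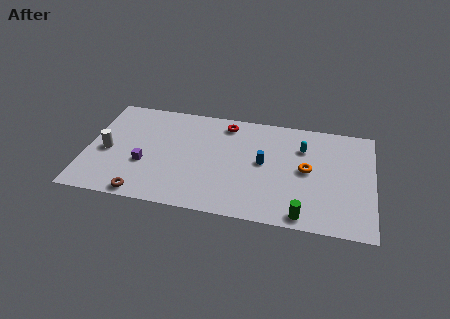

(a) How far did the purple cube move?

2.7

From (1.1, 4.7) to (3.4, 3.3), the purple cube covered √(2.3² + 1.4²) ≈ 2.7 units.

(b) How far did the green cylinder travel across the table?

1.9

The green cylinder moved from about (14.3, 1.8) to (12.6, 0.9), a distance of √(1.7² + 0.9²) ≈ 1.9.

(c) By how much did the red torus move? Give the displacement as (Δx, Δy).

(1.7, 0.7)

From the two frames, the red torus sits at roughly (6.2, 6.9) before and (7.9, 7.6) after.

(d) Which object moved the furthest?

the blue cylinder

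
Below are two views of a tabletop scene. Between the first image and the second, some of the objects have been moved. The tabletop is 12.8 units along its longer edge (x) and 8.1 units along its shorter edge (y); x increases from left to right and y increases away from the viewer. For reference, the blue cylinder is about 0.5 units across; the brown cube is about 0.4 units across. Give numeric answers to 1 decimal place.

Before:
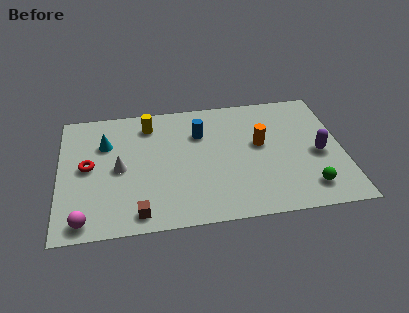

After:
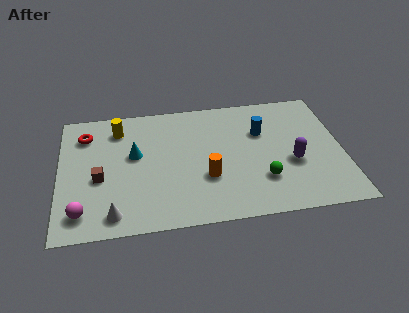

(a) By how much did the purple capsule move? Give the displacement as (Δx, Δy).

(-1.2, -0.4)

The purple capsule was at about (11.7, 3.6) and moved to about (10.5, 3.2).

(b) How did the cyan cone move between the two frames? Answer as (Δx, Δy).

(1.3, -0.9)

The cyan cone was at about (2.1, 5.6) and moved to about (3.4, 4.7).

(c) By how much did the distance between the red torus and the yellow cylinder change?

-2.2

Before: roughly 3.7 units apart; after: 1.5. That's 2.2 units closer together.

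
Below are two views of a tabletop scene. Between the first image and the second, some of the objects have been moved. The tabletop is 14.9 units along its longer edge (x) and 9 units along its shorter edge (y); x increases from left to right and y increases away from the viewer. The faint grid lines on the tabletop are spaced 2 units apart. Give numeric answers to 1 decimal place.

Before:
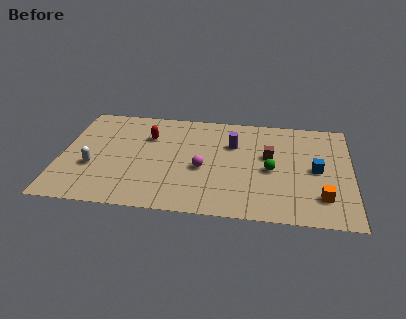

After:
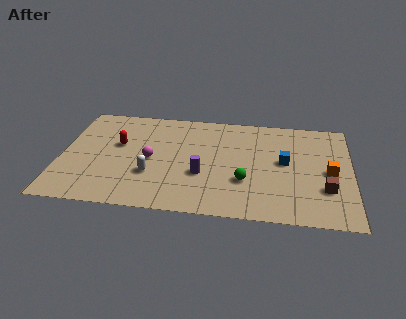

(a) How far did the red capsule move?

1.7

The red capsule moved from about (4.4, 6.3) to (2.9, 5.4), a distance of √(1.5² + 0.9²) ≈ 1.7.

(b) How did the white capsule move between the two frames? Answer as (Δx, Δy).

(3.0, -0.3)

The white capsule was at about (1.7, 3.3) and moved to about (4.7, 3.0).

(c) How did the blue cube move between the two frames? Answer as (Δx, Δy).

(-1.6, 0.5)

The blue cube started near (13.1, 4.4) and ended near (11.5, 4.9).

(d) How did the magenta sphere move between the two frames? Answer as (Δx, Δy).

(-2.7, 0.5)

The magenta sphere was at about (7.3, 3.8) and moved to about (4.6, 4.3).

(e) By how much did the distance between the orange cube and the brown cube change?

-2.7

The distance was about 4.2 in the first image and 1.5 in the second, so they moved 2.7 units closer together.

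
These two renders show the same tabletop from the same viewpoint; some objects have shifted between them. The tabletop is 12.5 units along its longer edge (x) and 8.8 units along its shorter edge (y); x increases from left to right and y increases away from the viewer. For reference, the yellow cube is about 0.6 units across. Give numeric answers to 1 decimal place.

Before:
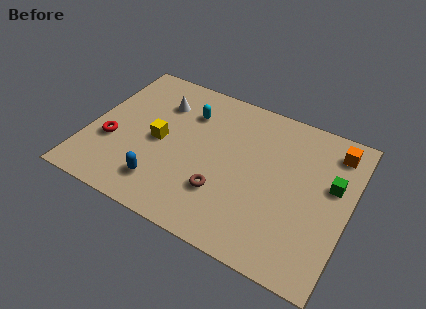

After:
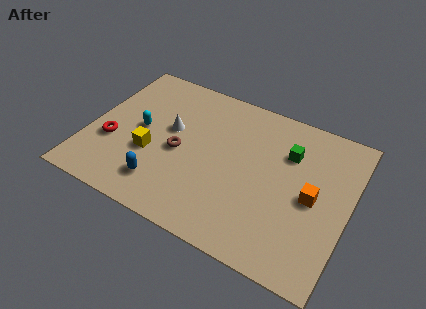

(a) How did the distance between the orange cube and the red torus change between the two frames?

-1.4

Before: roughly 11.1 units apart; after: 9.7. That's 1.4 units closer together.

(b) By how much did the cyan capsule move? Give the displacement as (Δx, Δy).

(-2.1, -2.0)

The cyan capsule started near (4.5, 6.5) and ended near (2.4, 4.5).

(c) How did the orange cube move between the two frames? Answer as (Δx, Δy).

(-0.7, -3.1)

The orange cube started near (11.5, 7.3) and ended near (10.8, 4.2).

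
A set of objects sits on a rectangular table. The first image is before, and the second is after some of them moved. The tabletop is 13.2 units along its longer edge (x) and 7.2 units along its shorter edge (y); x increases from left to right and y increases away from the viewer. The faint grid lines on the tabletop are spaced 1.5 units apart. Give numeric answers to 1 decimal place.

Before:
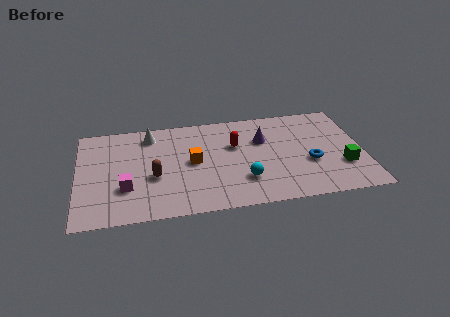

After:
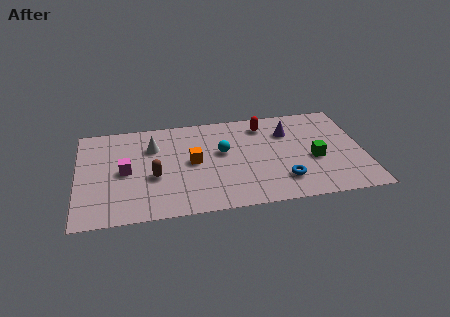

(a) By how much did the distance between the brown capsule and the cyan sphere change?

-0.7

Before: roughly 4.2 units apart; after: 3.5. That's 0.7 units closer together.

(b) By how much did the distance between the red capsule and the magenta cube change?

+1.3

They were about 5.6 units apart before and 6.9 after — 1.3 units further apart.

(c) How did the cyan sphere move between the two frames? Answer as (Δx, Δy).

(-0.9, 2.2)

The cyan sphere was at about (7.6, 2.0) and moved to about (6.7, 4.2).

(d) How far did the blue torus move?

1.7

From (10.7, 2.8) to (9.4, 1.7), the blue torus covered √(1.3² + 1.1²) ≈ 1.7 units.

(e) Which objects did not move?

the orange cube and the brown capsule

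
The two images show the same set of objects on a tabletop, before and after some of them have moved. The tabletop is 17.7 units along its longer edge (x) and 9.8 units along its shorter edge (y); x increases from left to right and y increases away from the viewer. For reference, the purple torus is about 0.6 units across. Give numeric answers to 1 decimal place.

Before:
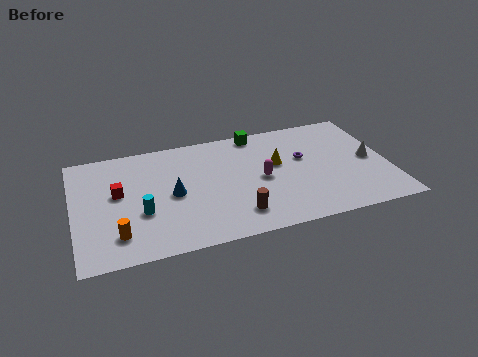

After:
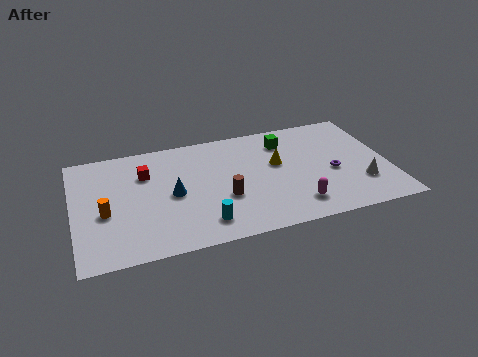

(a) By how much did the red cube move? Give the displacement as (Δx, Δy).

(1.6, 1.3)

From the two frames, the red cube sits at roughly (2.5, 5.6) before and (4.1, 6.9) after.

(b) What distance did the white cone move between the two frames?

2.1

The white cone was near (16.7, 4.8) before and (16.0, 2.8) after, so it travelled √(0.7² + 2.0²) ≈ 2.1 units.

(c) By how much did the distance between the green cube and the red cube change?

-0.7

The distance was about 8.7 in the first image and 8.0 in the second, so they moved 0.7 units closer together.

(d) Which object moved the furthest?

the cyan cylinder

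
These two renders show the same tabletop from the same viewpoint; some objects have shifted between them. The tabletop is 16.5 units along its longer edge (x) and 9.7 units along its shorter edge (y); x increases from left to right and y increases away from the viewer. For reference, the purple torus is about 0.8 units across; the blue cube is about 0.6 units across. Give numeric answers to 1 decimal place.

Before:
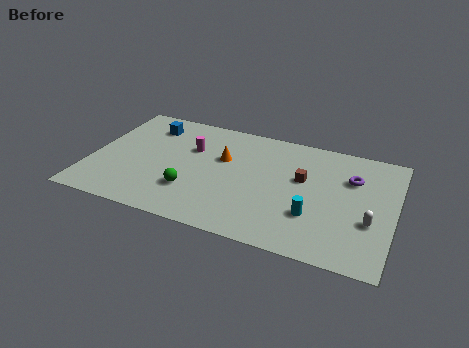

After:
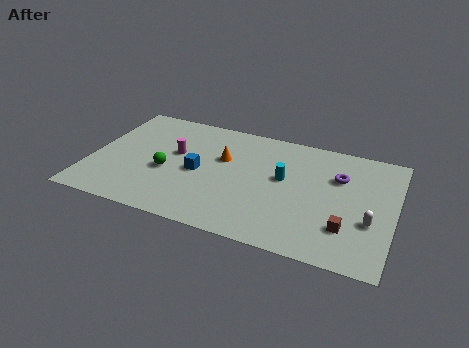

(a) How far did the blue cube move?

4.5

From (2.8, 7.7) to (5.9, 4.5), the blue cube covered √(3.1² + 3.2²) ≈ 4.5 units.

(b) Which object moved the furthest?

the blue cube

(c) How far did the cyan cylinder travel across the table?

3.1

From (12.3, 3.0) to (10.5, 5.5), the cyan cylinder covered √(1.8² + 2.5²) ≈ 3.1 units.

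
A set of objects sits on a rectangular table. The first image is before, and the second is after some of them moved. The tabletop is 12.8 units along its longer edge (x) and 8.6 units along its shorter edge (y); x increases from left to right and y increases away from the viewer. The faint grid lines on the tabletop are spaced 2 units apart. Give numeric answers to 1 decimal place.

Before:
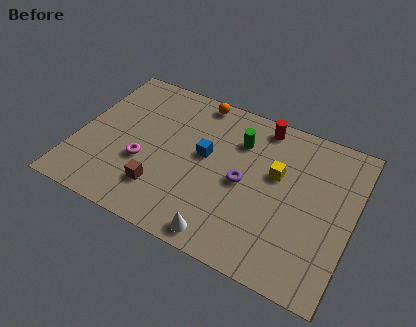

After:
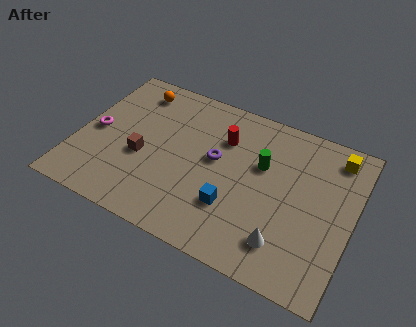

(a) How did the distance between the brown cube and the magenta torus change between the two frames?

+0.9

The distance was about 1.5 in the first image and 2.4 in the second, so they moved 0.9 units further apart.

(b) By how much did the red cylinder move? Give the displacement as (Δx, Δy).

(-1.6, -1.5)

The red cylinder was at about (8.2, 7.6) and moved to about (6.6, 6.1).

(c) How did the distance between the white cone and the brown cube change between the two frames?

+3.8

Before: roughly 3.3 units apart; after: 7.1. That's 3.8 units further apart.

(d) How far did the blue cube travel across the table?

2.7

The blue cube was near (5.9, 4.8) before and (7.5, 2.6) after, so it travelled √(1.6² + 2.2²) ≈ 2.7 units.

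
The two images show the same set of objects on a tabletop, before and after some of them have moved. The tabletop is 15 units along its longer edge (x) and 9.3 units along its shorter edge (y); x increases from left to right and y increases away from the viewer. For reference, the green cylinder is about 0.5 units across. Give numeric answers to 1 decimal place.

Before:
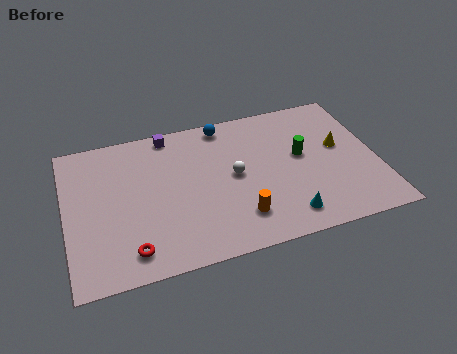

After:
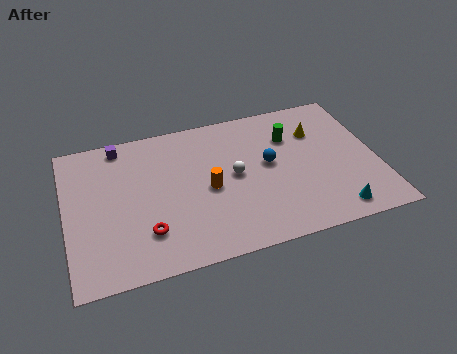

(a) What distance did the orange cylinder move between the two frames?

2.6

The orange cylinder was near (8.1, 2.1) before and (6.8, 4.3) after, so it travelled √(1.3² + 2.2²) ≈ 2.6 units.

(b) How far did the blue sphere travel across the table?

3.7

The blue sphere moved from about (7.9, 8.3) to (9.8, 5.1), a distance of √(1.9² + 3.2²) ≈ 3.7.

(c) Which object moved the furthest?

the blue sphere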